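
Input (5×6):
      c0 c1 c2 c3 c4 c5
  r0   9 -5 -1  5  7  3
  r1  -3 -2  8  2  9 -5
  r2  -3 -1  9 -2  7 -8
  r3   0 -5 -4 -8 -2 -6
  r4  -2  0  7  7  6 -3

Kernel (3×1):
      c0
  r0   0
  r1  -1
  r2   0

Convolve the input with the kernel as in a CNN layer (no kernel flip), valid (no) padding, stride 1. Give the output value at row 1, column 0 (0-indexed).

The receptive field on the input at this output position is [-3 / -3 / 0]. Elementwise product with the kernel and sum: -3·-1.

3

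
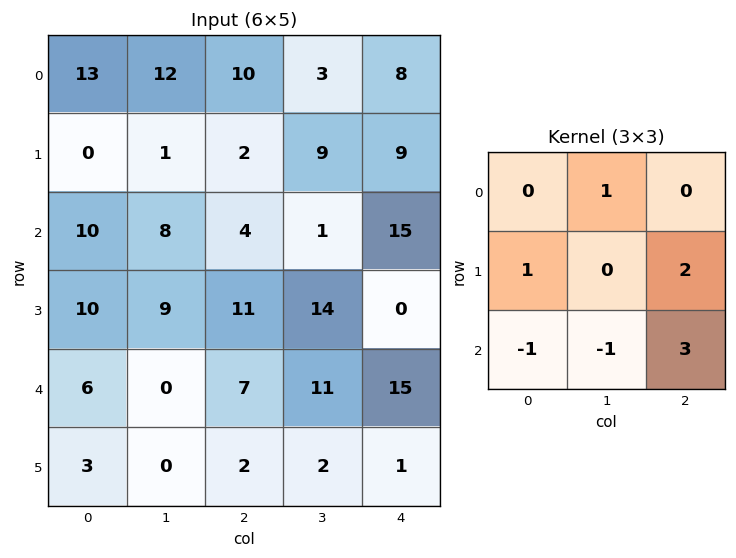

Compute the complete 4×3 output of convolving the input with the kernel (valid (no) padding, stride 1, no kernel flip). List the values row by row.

10 20 63
33 34 18
55 67 39
32 37 50

Output[0,0]: The receptive field on the input at this output position is [13 12 10 / 0 1 2 / 10 8 4]. Elementwise product with the kernel and sum: 12·1 + 0·1 + 2·2 + 10·-1 + 8·-1 + 4·3.
Output[0,1]: The receptive field on the input at this output position is [12 10 3 / 1 2 9 / 8 4 1]. Elementwise product with the kernel and sum: 10·1 + 1·1 + 9·2 + 8·-1 + 4·-1 + 1·3.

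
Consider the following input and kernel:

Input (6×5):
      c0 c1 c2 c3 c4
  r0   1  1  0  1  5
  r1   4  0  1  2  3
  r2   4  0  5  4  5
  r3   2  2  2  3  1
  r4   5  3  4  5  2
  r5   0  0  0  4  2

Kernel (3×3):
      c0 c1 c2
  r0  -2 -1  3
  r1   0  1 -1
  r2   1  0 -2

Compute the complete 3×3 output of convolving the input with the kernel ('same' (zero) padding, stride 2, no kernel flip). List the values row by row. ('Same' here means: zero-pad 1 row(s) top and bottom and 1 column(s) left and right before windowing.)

0 -5 7
-4 2 1
6 -6 -1

Output[0,0]: The receptive field on the zero-padded input at this output position is [0 0 0 / 0 1 1 / 0 4 0]. Elementwise product with the kernel and sum: 0·-2 + 0·-1 + 0·3 + 1·1 + 1·-1 + 0·1 + 0·-2.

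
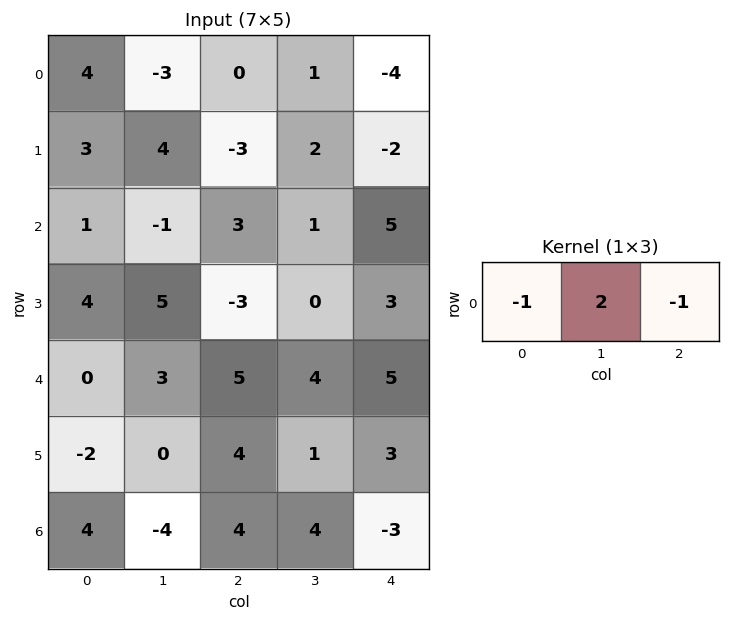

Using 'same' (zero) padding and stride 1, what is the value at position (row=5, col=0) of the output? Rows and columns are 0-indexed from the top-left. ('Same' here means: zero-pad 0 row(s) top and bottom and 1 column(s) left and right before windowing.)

The receptive field on the zero-padded input at this output position is [0 -2 0]. Elementwise product with the kernel and sum: 0·-1 + -2·2 + 0·-1.

-4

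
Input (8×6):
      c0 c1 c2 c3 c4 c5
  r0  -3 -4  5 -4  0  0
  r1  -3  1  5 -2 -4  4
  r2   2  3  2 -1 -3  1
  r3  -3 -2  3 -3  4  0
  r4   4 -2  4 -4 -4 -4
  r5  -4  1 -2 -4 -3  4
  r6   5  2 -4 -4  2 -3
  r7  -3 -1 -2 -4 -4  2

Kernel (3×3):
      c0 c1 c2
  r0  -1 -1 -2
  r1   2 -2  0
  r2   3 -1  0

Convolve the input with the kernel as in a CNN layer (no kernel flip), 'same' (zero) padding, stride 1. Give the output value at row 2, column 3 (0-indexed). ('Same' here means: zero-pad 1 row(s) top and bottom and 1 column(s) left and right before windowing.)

The receptive field on the zero-padded input at this output position is [5 -2 -4 / 2 -1 -3 / 3 -3 4]. Elementwise product with the kernel and sum: 5·-1 + -2·-1 + -4·-2 + 2·2 + -1·-2 + 3·3 + -3·-1.

23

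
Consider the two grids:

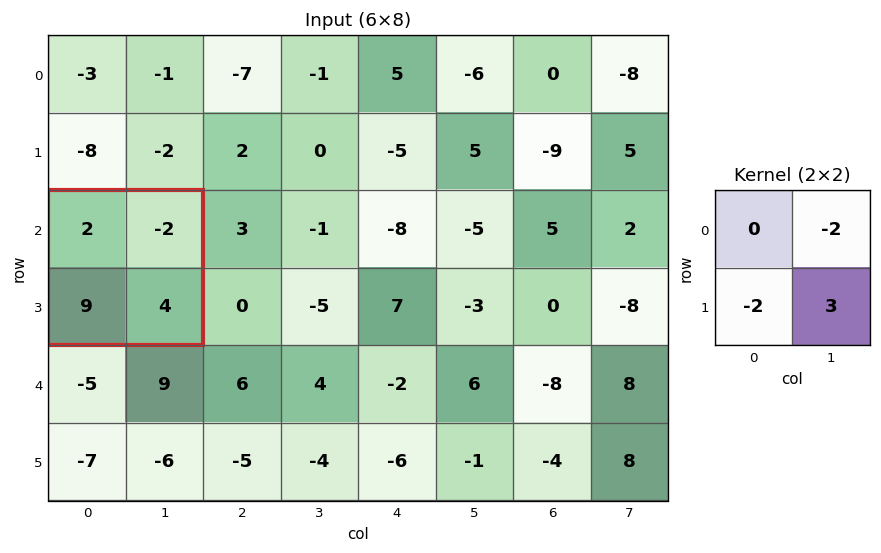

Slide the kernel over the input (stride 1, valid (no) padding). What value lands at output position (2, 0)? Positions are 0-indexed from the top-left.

The receptive field on the input at this output position is [2 -2 / 9 4]. Elementwise product with the kernel and sum: -2·-2 + 9·-2 + 4·3.

-2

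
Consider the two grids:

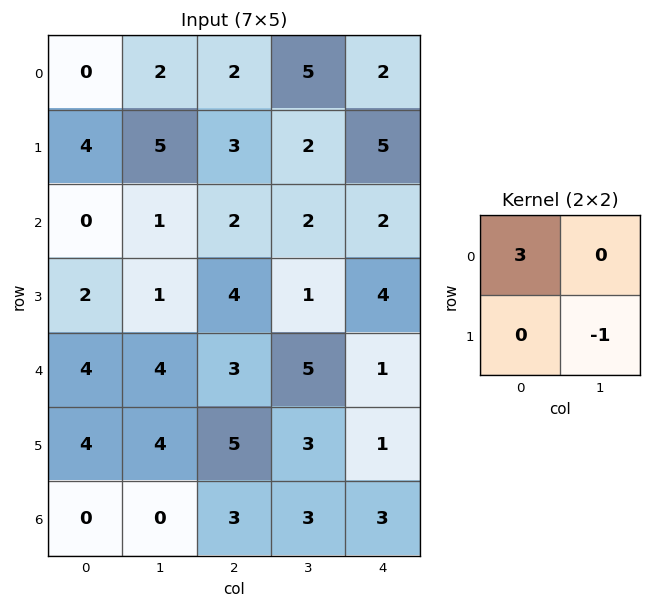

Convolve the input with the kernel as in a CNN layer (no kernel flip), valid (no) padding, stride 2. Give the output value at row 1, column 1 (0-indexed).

The receptive field on the input at this output position is [2 2 / 4 1]. Elementwise product with the kernel and sum: 2·3 + 1·-1.

5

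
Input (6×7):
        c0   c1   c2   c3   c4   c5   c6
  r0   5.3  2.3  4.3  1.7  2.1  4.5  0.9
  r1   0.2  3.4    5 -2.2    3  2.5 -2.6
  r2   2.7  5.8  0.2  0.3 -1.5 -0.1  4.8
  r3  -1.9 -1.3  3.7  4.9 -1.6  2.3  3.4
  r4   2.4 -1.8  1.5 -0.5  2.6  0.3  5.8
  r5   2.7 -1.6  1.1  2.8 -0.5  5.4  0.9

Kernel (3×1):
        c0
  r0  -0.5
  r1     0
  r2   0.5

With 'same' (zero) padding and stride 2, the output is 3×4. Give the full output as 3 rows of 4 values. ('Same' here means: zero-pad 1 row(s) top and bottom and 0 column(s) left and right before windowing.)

0.1 2.5 1.5 -1.3
-1.05 -0.65 -2.3 3
2.3 -1.3 0.55 -1.25

Output[0,0]: The receptive field on the zero-padded input at this output position is [0 / 5.3 / 0.2]. Elementwise product with the kernel and sum: 0·-0.5 + 0.2·0.5.
Output[0,1]: The receptive field on the zero-padded input at this output position is [0 / 4.3 / 5]. Elementwise product with the kernel and sum: 0·-0.5 + 5·0.5.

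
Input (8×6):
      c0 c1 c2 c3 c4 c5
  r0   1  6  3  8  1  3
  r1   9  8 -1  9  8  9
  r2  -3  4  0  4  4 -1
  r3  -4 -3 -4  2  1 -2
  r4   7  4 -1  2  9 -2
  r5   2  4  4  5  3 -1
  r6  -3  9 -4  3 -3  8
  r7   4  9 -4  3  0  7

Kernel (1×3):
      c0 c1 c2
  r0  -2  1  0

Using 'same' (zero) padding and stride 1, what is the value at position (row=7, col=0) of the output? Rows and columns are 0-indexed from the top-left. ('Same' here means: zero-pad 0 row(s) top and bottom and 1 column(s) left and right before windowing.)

The receptive field on the zero-padded input at this output position is [0 4 9]. Elementwise product with the kernel and sum: 0·-2 + 4·1.

4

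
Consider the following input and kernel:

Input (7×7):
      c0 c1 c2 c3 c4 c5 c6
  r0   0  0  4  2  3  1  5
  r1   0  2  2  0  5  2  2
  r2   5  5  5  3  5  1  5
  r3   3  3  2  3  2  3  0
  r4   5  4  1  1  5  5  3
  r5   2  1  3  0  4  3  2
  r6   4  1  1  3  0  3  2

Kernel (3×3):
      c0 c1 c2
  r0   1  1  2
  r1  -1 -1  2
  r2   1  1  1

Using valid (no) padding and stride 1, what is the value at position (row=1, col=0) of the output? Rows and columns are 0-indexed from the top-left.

The receptive field on the input at this output position is [0 2 2 / 5 5 5 / 3 3 2]. Elementwise product with the kernel and sum: 0·1 + 2·1 + 2·2 + 5·-1 + 5·-1 + 5·2 + 3·1 + 3·1 + 2·1.

14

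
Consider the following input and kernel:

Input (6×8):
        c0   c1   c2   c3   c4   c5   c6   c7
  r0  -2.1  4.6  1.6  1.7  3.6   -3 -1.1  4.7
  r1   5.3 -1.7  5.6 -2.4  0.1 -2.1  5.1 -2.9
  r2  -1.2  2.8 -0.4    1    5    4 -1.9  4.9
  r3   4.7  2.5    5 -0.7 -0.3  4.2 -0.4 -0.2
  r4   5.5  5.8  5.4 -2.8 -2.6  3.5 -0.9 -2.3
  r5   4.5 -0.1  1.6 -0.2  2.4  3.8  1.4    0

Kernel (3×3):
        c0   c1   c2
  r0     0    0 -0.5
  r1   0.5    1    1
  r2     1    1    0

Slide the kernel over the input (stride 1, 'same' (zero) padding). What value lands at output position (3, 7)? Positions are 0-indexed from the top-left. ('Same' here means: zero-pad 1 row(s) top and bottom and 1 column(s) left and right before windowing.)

The receptive field on the zero-padded input at this output position is [-1.9 4.9 0 / -0.4 -0.2 0 / -0.9 -2.3 0]. Elementwise product with the kernel and sum: 0·-0.5 + -0.4·0.5 + -0.2·1 + 0·1 + -0.9·1 + -2.3·1.

-3.6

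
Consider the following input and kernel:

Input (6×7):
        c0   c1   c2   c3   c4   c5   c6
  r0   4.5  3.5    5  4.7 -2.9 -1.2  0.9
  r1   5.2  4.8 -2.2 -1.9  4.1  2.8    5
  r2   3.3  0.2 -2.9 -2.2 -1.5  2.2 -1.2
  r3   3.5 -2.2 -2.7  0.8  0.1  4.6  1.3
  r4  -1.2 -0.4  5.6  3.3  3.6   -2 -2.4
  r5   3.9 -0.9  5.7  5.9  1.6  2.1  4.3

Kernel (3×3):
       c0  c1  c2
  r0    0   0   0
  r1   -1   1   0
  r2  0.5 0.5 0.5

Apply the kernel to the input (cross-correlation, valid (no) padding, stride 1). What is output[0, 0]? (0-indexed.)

-0.1

The receptive field on the input at this output position is [4.5 3.5 5 / 5.2 4.8 -2.2 / 3.3 0.2 -2.9]. Elementwise product with the kernel and sum: 5.2·-1 + 4.8·1 + 3.3·0.5 + 0.2·0.5 + -2.9·0.5.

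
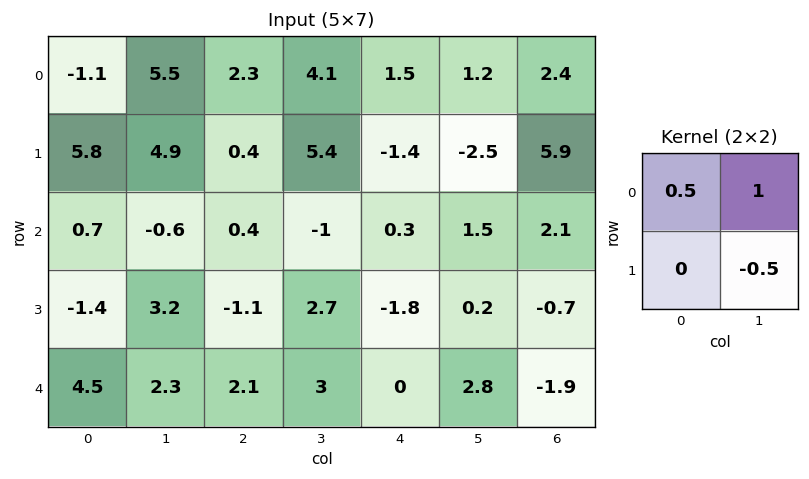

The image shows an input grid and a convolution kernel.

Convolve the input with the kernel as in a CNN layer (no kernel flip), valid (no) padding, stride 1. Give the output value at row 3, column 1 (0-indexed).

The receptive field on the input at this output position is [3.2 -1.1 / 2.3 2.1]. Elementwise product with the kernel and sum: 3.2·0.5 + -1.1·1 + 2.1·-0.5.

-0.55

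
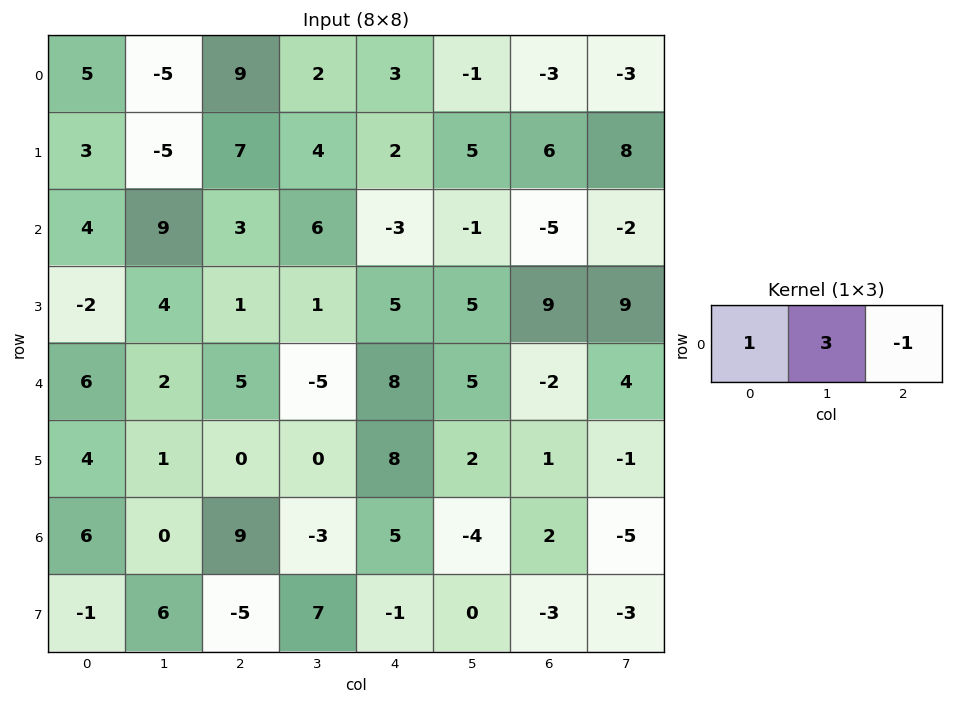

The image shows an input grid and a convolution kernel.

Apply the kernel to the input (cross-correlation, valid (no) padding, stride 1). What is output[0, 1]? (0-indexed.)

20

The receptive field on the input at this output position is [-5 9 2]. Elementwise product with the kernel and sum: -5·1 + 9·3 + 2·-1.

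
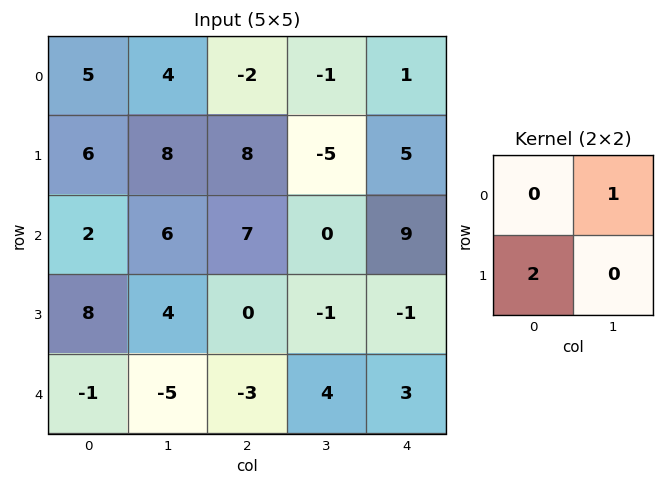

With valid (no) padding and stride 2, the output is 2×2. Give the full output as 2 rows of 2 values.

Output[0,0]: The receptive field on the input at this output position is [5 4 / 6 8]. Elementwise product with the kernel and sum: 4·1 + 6·2.

16 15
22 0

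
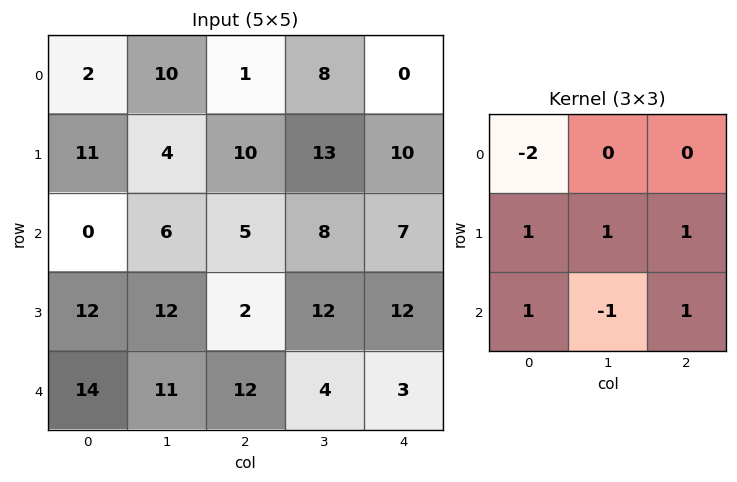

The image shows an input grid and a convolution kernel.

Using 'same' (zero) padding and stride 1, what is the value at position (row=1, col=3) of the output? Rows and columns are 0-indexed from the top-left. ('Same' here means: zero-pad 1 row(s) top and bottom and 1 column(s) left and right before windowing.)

35

The receptive field on the zero-padded input at this output position is [1 8 0 / 10 13 10 / 5 8 7]. Elementwise product with the kernel and sum: 1·-2 + 10·1 + 13·1 + 10·1 + 5·1 + 8·-1 + 7·1.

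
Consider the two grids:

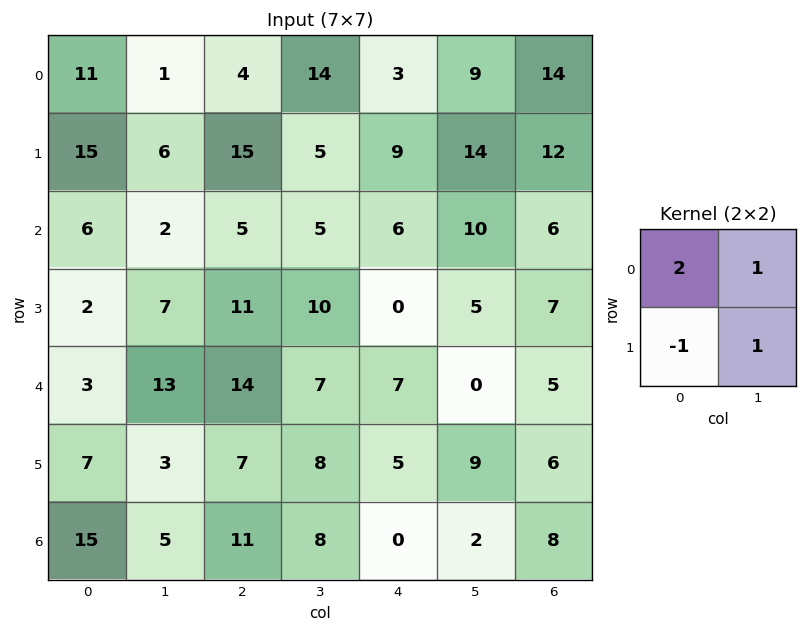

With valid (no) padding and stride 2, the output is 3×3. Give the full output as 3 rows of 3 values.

Output[0,0]: The receptive field on the input at this output position is [11 1 / 15 6]. Elementwise product with the kernel and sum: 11·2 + 1·1 + 15·-1 + 6·1.
Output[0,1]: The receptive field on the input at this output position is [4 14 / 15 5]. Elementwise product with the kernel and sum: 4·2 + 14·1 + 15·-1 + 5·1.

14 12 20
19 14 27
15 36 18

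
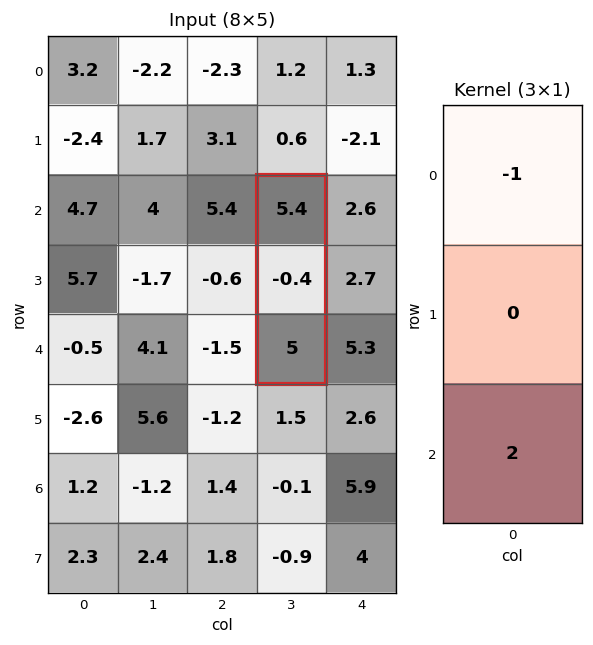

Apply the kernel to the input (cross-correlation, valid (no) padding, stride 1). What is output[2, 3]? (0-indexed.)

4.6

The receptive field on the input at this output position is [5.4 / -0.4 / 5]. Elementwise product with the kernel and sum: 5.4·-1 + 5·2.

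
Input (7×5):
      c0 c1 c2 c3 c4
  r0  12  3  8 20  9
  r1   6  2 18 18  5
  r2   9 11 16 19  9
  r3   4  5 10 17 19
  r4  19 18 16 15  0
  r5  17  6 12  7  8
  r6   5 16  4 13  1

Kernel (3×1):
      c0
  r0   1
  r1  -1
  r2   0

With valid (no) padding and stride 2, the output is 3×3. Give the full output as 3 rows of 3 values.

Output[0,0]: The receptive field on the input at this output position is [12 / 6 / 9]. Elementwise product with the kernel and sum: 12·1 + 6·-1.
Output[0,1]: The receptive field on the input at this output position is [8 / 18 / 16]. Elementwise product with the kernel and sum: 8·1 + 18·-1.

6 -10 4
5 6 -10
2 4 -8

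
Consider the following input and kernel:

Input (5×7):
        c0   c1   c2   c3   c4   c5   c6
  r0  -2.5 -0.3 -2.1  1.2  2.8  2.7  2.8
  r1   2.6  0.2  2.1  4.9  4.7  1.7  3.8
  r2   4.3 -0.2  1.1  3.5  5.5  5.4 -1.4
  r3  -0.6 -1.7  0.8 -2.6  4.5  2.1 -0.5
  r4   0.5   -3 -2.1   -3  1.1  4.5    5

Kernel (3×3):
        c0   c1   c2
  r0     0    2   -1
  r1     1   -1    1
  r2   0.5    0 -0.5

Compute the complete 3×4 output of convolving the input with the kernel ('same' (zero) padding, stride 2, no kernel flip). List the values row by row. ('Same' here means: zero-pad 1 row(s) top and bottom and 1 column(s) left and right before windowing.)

2.1 0.65 2.7 0.75
1.35 1.95 8.75 15.45
-3 0.3 7.3 -1.5

Output[0,0]: The receptive field on the zero-padded input at this output position is [0 0 0 / 0 -2.5 -0.3 / 0 2.6 0.2]. Elementwise product with the kernel and sum: 0·2 + 0·-1 + 0·1 + -2.5·-1 + -0.3·1 + 0·0.5 + 0.2·-0.5.
Output[0,1]: The receptive field on the zero-padded input at this output position is [0 0 0 / -0.3 -2.1 1.2 / 0.2 2.1 4.9]. Elementwise product with the kernel and sum: 0·2 + 0·-1 + -0.3·1 + -2.1·-1 + 1.2·1 + 0.2·0.5 + 4.9·-0.5.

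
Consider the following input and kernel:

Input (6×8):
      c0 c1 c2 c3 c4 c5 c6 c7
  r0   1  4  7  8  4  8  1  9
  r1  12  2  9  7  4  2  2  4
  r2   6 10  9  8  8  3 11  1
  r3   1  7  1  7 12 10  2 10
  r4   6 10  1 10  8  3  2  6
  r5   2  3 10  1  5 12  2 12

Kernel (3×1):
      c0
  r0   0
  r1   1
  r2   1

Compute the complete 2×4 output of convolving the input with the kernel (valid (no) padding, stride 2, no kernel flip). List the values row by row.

18 18 12 13
7 2 20 4

Output[0,0]: The receptive field on the input at this output position is [1 / 12 / 6]. Elementwise product with the kernel and sum: 12·1 + 6·1.
Output[0,1]: The receptive field on the input at this output position is [7 / 9 / 9]. Elementwise product with the kernel and sum: 9·1 + 9·1.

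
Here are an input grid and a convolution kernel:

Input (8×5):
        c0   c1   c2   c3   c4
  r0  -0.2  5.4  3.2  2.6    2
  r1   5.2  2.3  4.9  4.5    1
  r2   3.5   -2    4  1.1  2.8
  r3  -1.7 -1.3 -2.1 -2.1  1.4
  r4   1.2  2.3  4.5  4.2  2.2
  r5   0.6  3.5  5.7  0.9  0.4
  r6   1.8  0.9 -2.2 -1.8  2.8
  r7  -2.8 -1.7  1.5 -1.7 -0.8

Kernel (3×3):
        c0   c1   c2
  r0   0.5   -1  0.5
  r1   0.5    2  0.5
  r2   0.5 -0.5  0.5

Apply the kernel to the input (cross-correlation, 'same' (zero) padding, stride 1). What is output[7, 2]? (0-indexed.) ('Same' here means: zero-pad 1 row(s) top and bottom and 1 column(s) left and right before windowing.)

3.05

The receptive field on the zero-padded input at this output position is [0.9 -2.2 -1.8 / -1.7 1.5 -1.7 / 0 0 0]. Elementwise product with the kernel and sum: 0.9·0.5 + -2.2·-1 + -1.8·0.5 + -1.7·0.5 + 1.5·2 + -1.7·0.5 + 0·0.5 + 0·-0.5 + 0·0.5.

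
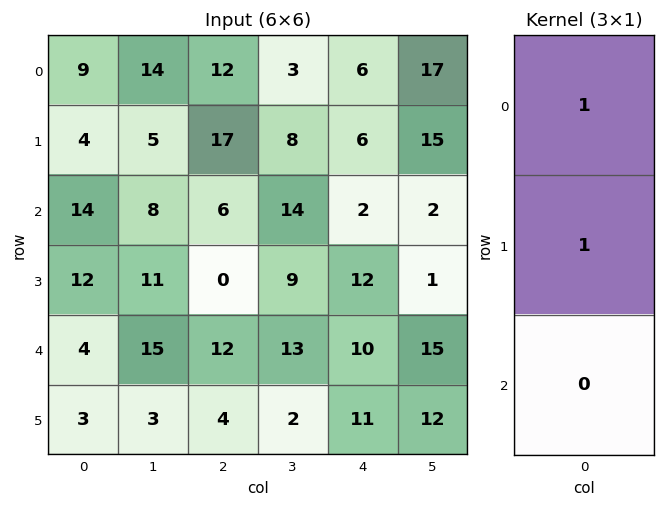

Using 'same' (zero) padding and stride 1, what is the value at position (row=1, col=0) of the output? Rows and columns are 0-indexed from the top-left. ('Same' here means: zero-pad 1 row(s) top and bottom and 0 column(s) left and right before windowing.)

13

The receptive field on the zero-padded input at this output position is [9 / 4 / 14]. Elementwise product with the kernel and sum: 9·1 + 4·1.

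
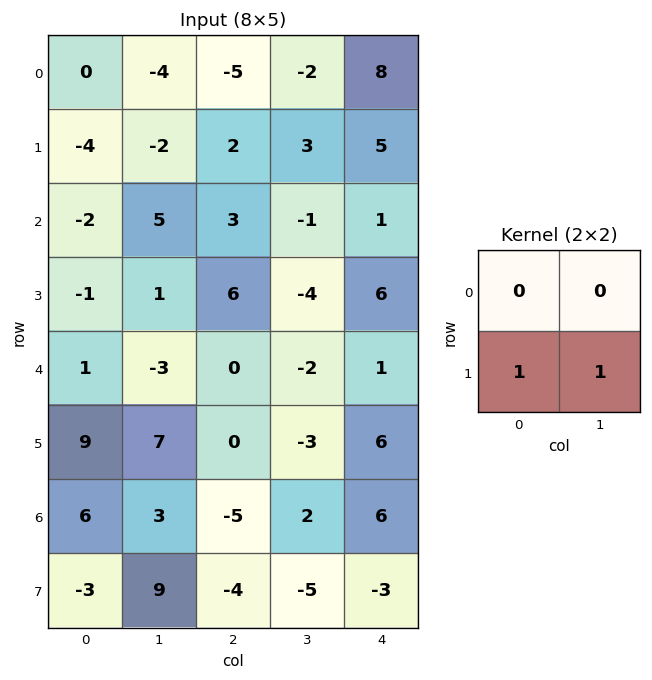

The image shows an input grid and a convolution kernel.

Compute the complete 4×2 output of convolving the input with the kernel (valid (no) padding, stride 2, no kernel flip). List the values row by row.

Output[0,0]: The receptive field on the input at this output position is [0 -4 / -4 -2]. Elementwise product with the kernel and sum: -4·1 + -2·1.
Output[0,1]: The receptive field on the input at this output position is [-5 -2 / 2 3]. Elementwise product with the kernel and sum: 2·1 + 3·1.

-6 5
0 2
16 -3
6 -9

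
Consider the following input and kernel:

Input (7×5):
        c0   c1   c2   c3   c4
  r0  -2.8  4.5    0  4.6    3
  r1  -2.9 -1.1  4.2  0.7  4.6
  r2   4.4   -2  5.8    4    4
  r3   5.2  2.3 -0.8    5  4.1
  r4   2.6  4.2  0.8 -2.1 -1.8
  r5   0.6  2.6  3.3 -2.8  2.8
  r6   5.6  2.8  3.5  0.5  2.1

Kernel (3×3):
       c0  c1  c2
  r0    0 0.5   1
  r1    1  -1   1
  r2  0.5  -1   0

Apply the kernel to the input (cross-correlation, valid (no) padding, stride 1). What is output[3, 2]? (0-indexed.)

12.15

The receptive field on the input at this output position is [-0.8 5 4.1 / 0.8 -2.1 -1.8 / 3.3 -2.8 2.8]. Elementwise product with the kernel and sum: 5·0.5 + 4.1·1 + 0.8·1 + -2.1·-1 + -1.8·1 + 3.3·0.5 + -2.8·-1.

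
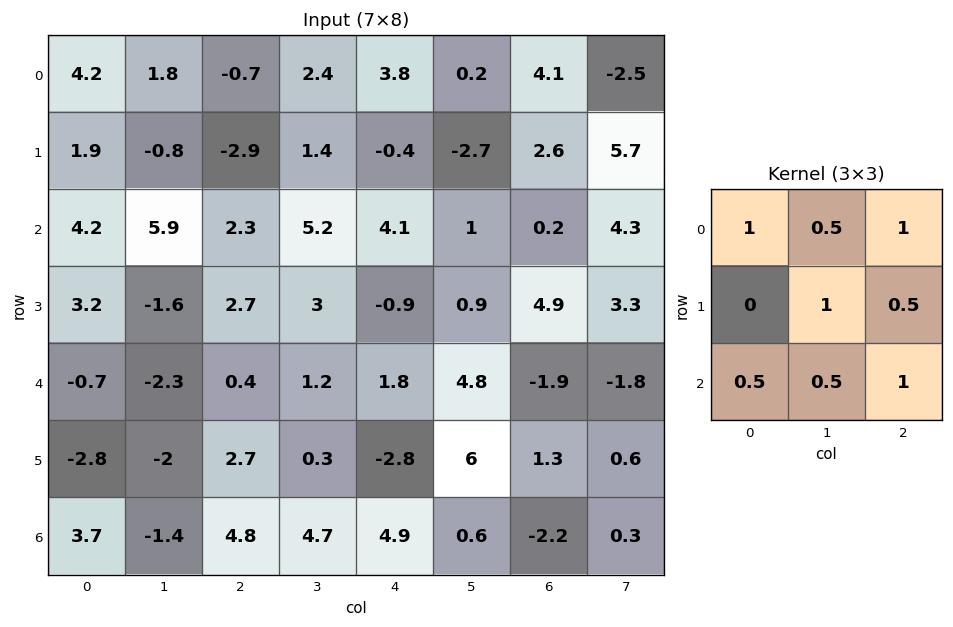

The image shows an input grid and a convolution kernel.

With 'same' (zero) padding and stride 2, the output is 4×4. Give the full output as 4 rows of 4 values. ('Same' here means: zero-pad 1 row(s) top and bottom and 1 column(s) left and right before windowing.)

5.25 0.05 1.7 8.5
7.3 7.6 5.05 12.85
-5.25 4.4 12.4 8.1
-0.4 6.8 10.1 5.2

Output[0,0]: The receptive field on the zero-padded input at this output position is [0 0 0 / 0 4.2 1.8 / 0 1.9 -0.8]. Elementwise product with the kernel and sum: 0·1 + 0·0.5 + 0·1 + 4.2·1 + 1.8·0.5 + 0·0.5 + 1.9·0.5 + -0.8·1.
Output[0,1]: The receptive field on the zero-padded input at this output position is [0 0 0 / 1.8 -0.7 2.4 / -0.8 -2.9 1.4]. Elementwise product with the kernel and sum: 0·1 + 0·0.5 + 0·1 + -0.7·1 + 2.4·0.5 + -0.8·0.5 + -2.9·0.5 + 1.4·1.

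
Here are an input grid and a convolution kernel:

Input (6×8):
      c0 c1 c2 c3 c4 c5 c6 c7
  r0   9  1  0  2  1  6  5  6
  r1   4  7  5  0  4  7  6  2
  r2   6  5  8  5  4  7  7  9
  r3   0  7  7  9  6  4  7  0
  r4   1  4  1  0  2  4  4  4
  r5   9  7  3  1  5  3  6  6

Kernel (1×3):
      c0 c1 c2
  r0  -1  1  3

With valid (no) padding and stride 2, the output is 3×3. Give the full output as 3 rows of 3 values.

Output[0,0]: The receptive field on the input at this output position is [9 1 0]. Elementwise product with the kernel and sum: 9·-1 + 1·1 + 0·3.
Output[0,1]: The receptive field on the input at this output position is [0 2 1]. Elementwise product with the kernel and sum: 0·-1 + 2·1 + 1·3.

-8 5 20
23 9 24
6 5 14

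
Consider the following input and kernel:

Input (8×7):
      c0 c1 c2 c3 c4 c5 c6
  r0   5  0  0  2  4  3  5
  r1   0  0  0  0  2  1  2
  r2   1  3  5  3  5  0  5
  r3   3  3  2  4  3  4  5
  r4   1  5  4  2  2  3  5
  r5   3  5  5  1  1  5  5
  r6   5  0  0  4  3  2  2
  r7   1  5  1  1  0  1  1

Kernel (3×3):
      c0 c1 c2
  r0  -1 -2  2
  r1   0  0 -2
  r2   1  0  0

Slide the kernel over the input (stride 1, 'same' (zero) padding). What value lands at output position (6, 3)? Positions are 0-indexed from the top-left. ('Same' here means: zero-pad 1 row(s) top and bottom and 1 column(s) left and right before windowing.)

The receptive field on the zero-padded input at this output position is [5 1 1 / 0 4 3 / 1 1 0]. Elementwise product with the kernel and sum: 5·-1 + 1·-2 + 1·2 + 3·-2 + 1·1.

-10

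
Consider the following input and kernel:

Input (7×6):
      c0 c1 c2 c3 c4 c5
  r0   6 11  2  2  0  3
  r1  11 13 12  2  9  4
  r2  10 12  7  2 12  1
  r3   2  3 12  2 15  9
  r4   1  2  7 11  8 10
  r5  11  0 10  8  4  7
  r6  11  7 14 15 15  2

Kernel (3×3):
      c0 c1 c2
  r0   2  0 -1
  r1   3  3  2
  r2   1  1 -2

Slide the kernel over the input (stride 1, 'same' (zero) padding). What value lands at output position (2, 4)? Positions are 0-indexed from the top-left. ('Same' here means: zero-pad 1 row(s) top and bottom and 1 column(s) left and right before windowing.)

The receptive field on the zero-padded input at this output position is [2 9 4 / 2 12 1 / 2 15 9]. Elementwise product with the kernel and sum: 2·2 + 4·-1 + 2·3 + 12·3 + 1·2 + 2·1 + 15·1 + 9·-2.

43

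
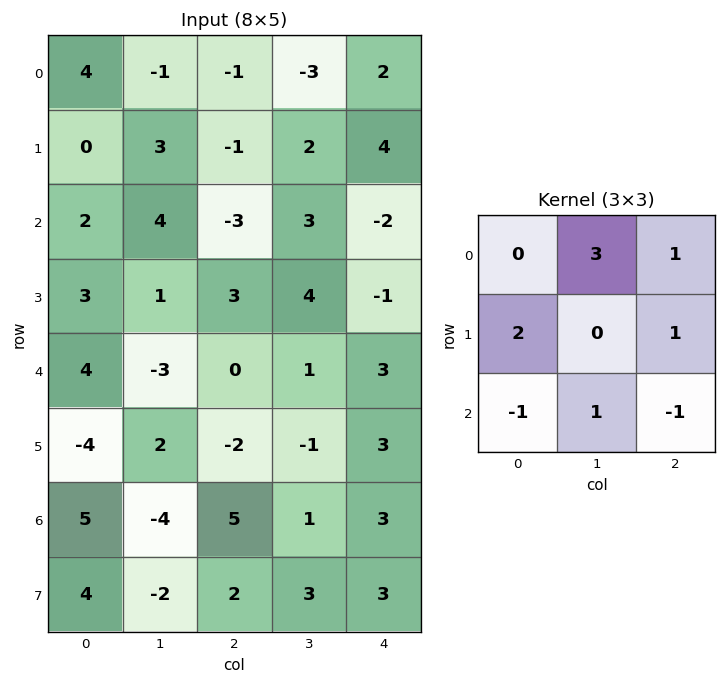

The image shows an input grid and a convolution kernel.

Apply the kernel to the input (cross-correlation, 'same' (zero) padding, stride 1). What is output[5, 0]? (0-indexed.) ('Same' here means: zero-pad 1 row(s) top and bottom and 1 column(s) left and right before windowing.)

20

The receptive field on the zero-padded input at this output position is [0 4 -3 / 0 -4 2 / 0 5 -4]. Elementwise product with the kernel and sum: 4·3 + -3·1 + 0·2 + 2·1 + 0·-1 + 5·1 + -4·-1.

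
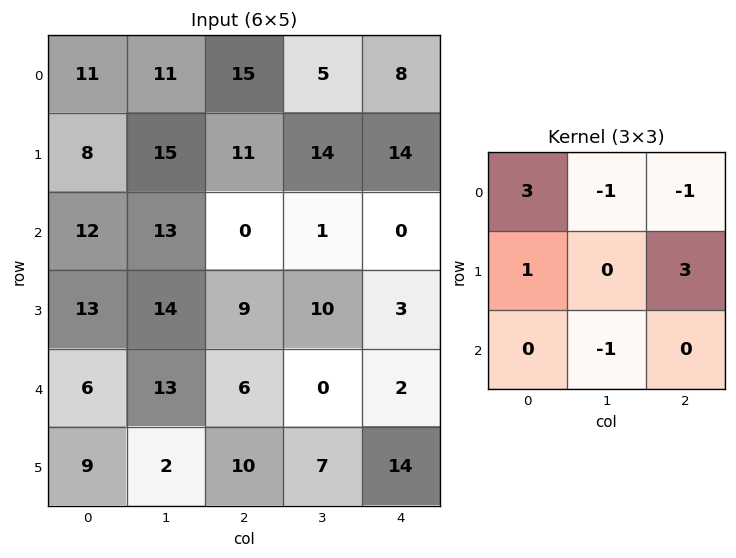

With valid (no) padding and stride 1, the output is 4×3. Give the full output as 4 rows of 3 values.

35 70 84
-4 27 -5
50 76 17
38 26 19

Output[0,0]: The receptive field on the input at this output position is [11 11 15 / 8 15 11 / 12 13 0]. Elementwise product with the kernel and sum: 11·3 + 11·-1 + 15·-1 + 8·1 + 11·3 + 13·-1.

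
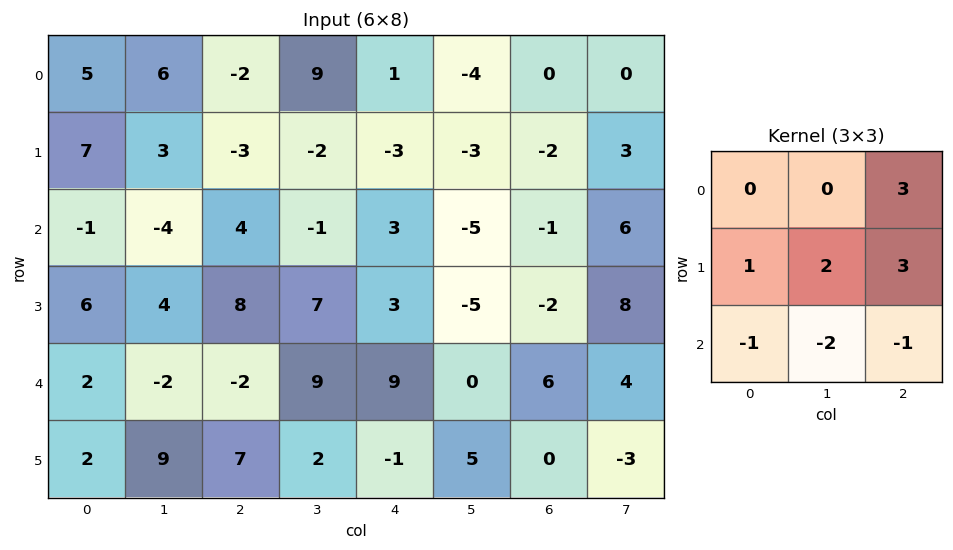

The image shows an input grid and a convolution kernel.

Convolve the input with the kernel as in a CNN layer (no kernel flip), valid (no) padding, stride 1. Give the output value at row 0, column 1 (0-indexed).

The receptive field on the input at this output position is [6 -2 9 / 3 -3 -2 / -4 4 -1]. Elementwise product with the kernel and sum: 9·3 + 3·1 + -3·2 + -2·3 + -4·-1 + 4·-2 + -1·-1.

15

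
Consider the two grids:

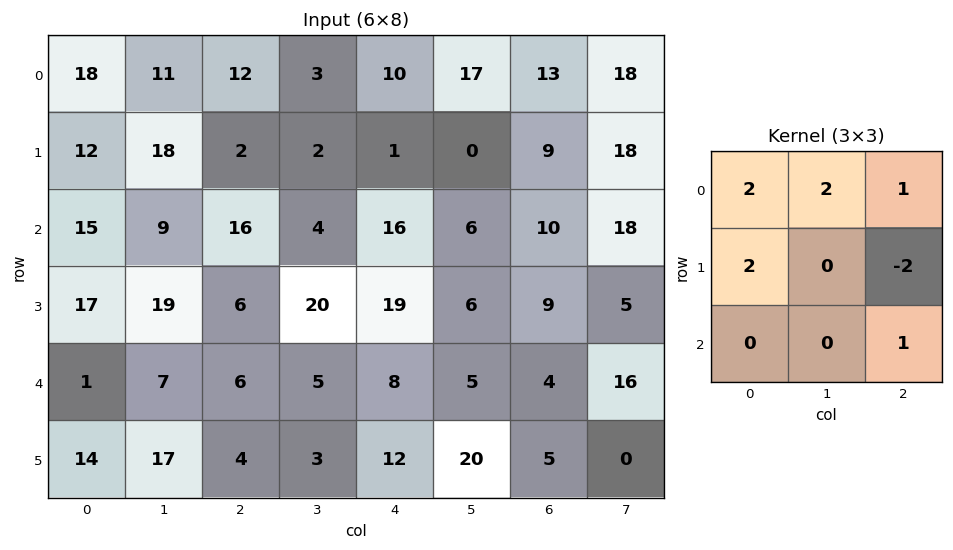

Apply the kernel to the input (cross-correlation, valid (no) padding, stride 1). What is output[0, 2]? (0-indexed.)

The receptive field on the input at this output position is [12 3 10 / 2 2 1 / 16 4 16]. Elementwise product with the kernel and sum: 12·2 + 3·2 + 10·1 + 2·2 + 1·-2 + 16·1.

58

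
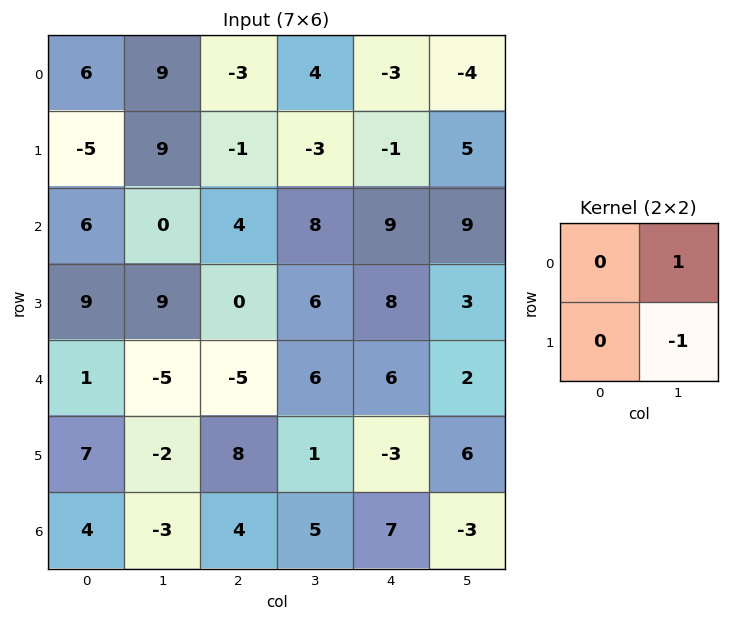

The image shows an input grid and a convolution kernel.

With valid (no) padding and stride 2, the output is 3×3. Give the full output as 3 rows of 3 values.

Output[0,0]: The receptive field on the input at this output position is [6 9 / -5 9]. Elementwise product with the kernel and sum: 9·1 + 9·-1.

0 7 -9
-9 2 6
-3 5 -4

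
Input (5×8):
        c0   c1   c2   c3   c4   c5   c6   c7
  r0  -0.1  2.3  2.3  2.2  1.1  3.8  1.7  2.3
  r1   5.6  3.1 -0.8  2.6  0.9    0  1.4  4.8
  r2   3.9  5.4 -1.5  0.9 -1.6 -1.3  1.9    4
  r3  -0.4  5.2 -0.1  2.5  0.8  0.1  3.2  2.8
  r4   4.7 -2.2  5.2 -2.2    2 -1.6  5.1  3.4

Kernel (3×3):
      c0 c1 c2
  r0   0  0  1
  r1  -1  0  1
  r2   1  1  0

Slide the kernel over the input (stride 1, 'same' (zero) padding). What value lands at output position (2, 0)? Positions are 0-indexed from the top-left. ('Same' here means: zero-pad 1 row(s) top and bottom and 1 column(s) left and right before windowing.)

The receptive field on the zero-padded input at this output position is [0 5.6 3.1 / 0 3.9 5.4 / 0 -0.4 5.2]. Elementwise product with the kernel and sum: 3.1·1 + 0·-1 + 5.4·1 + 0·1 + -0.4·1.

8.1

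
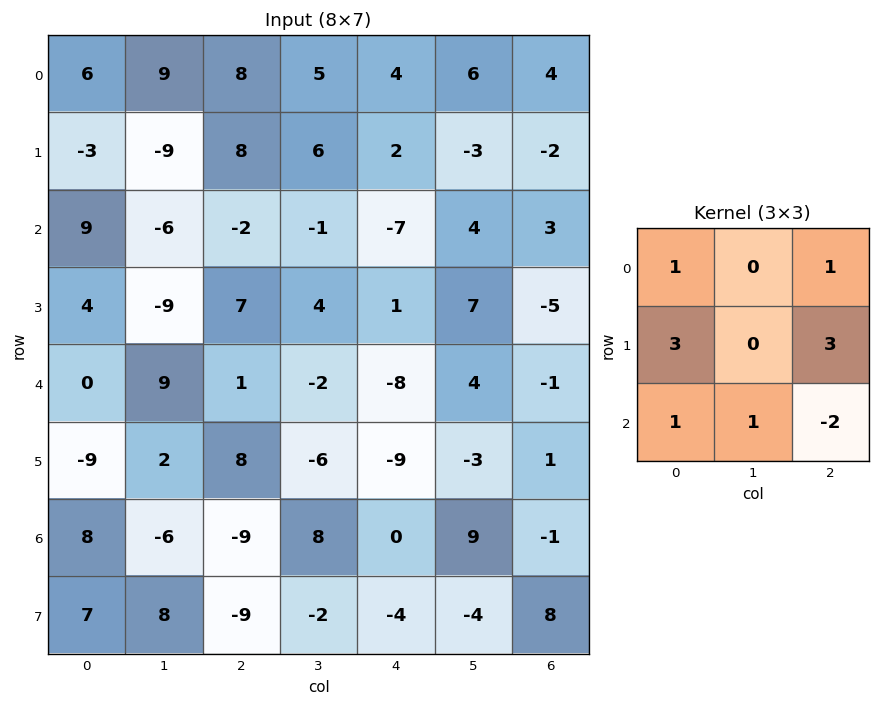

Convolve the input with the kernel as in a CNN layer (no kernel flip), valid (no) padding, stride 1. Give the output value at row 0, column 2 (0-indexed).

53

The receptive field on the input at this output position is [8 5 4 / 8 6 2 / -2 -1 -7]. Elementwise product with the kernel and sum: 8·1 + 4·1 + 8·3 + 2·3 + -2·1 + -1·1 + -7·-2.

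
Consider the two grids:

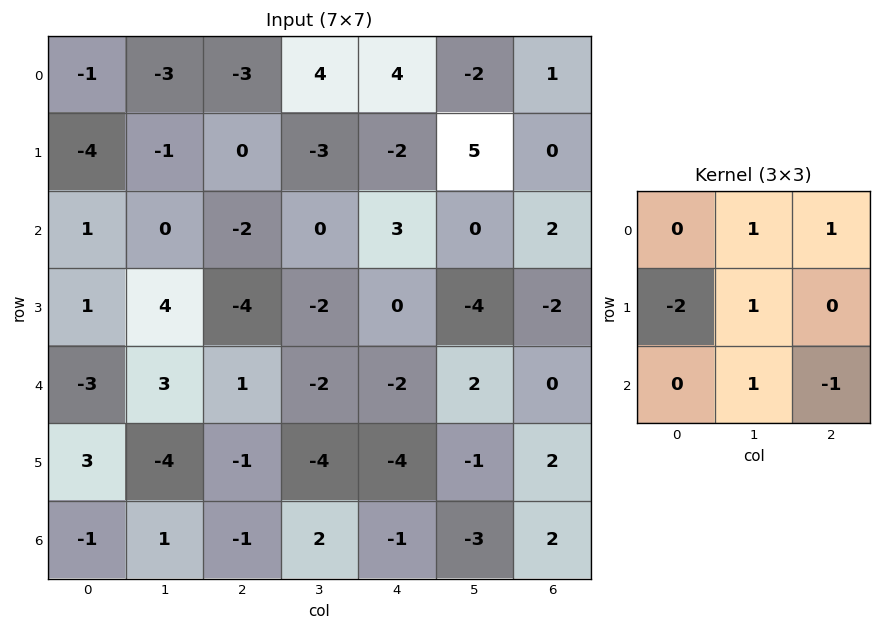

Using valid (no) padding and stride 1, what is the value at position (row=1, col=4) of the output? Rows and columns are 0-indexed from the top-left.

The receptive field on the input at this output position is [-2 5 0 / 3 0 2 / 0 -4 -2]. Elementwise product with the kernel and sum: 5·1 + 0·1 + 3·-2 + 0·1 + -4·1 + -2·-1.

-3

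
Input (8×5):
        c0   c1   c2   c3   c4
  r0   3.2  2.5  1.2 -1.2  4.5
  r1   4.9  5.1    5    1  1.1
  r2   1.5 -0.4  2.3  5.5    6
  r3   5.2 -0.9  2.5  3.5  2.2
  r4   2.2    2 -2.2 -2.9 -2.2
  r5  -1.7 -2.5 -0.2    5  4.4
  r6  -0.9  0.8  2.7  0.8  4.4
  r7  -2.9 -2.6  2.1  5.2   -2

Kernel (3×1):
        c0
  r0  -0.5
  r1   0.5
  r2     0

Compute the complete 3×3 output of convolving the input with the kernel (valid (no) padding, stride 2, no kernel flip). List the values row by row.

Output[0,0]: The receptive field on the input at this output position is [3.2 / 4.9 / 1.5]. Elementwise product with the kernel and sum: 3.2·-0.5 + 4.9·0.5.
Output[0,1]: The receptive field on the input at this output position is [1.2 / 5 / 2.3]. Elementwise product with the kernel and sum: 1.2·-0.5 + 5·0.5.

0.85 1.9 -1.7
1.85 0.1 -1.9
-1.95 1 3.3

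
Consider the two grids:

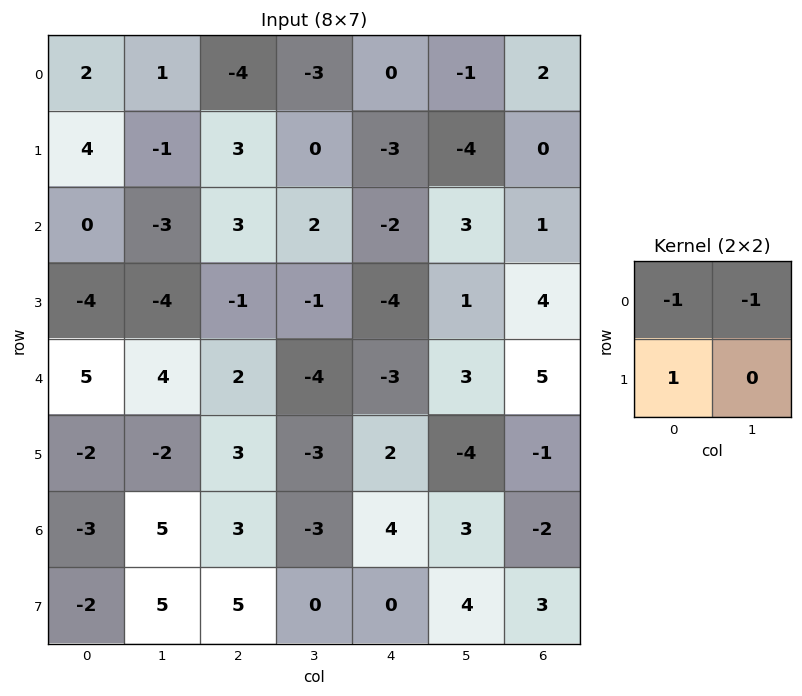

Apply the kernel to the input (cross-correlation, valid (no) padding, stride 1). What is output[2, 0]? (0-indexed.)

-1

The receptive field on the input at this output position is [0 -3 / -4 -4]. Elementwise product with the kernel and sum: 0·-1 + -3·-1 + -4·1.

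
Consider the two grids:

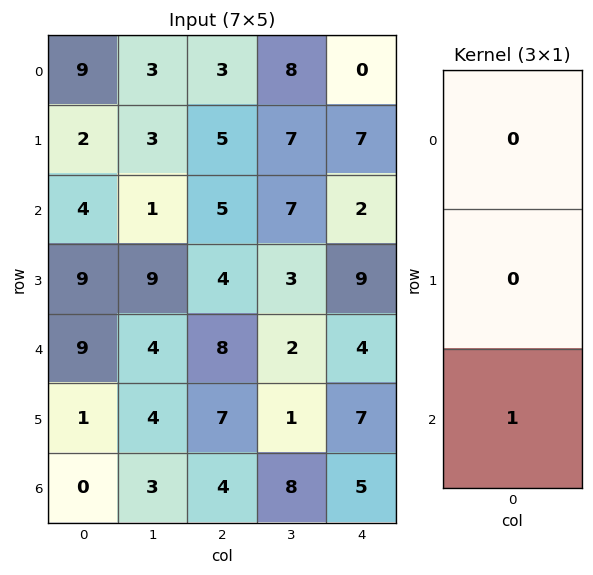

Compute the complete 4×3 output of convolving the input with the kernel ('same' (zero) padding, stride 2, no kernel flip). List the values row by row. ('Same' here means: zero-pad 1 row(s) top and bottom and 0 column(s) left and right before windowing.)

2 5 7
9 4 9
1 7 7
0 0 0

Output[0,0]: The receptive field on the zero-padded input at this output position is [0 / 9 / 2]. Elementwise product with the kernel and sum: 2·1.
Output[0,1]: The receptive field on the zero-padded input at this output position is [0 / 3 / 5]. Elementwise product with the kernel and sum: 5·1.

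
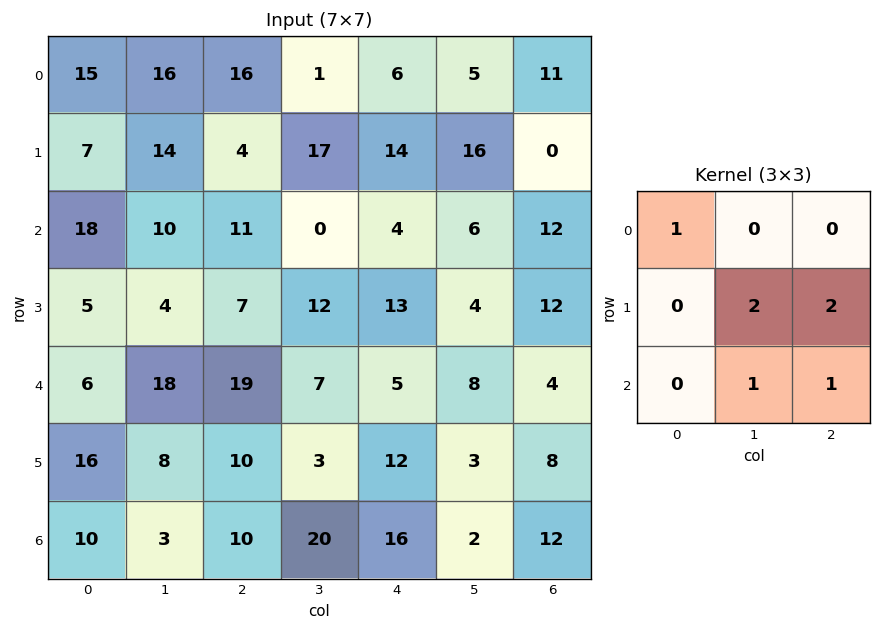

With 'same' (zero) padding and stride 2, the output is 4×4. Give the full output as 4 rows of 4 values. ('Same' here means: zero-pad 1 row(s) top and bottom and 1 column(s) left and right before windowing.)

83 55 52 22
65 55 54 52
72 69 53 20
26 68 39 27

Output[0,0]: The receptive field on the zero-padded input at this output position is [0 0 0 / 0 15 16 / 0 7 14]. Elementwise product with the kernel and sum: 0·1 + 15·2 + 16·2 + 7·1 + 14·1.
Output[0,1]: The receptive field on the zero-padded input at this output position is [0 0 0 / 16 16 1 / 14 4 17]. Elementwise product with the kernel and sum: 0·1 + 16·2 + 1·2 + 4·1 + 17·1.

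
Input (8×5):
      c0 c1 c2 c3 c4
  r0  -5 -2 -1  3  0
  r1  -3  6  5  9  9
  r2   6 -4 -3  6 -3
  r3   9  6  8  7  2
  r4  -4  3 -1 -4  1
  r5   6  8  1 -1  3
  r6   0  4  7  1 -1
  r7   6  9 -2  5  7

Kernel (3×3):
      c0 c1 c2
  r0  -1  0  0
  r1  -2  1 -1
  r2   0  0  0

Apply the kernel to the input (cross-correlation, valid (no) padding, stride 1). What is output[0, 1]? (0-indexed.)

-14

The receptive field on the input at this output position is [-2 -1 3 / 6 5 9 / -4 -3 6]. Elementwise product with the kernel and sum: -2·-1 + 6·-2 + 5·1 + 9·-1.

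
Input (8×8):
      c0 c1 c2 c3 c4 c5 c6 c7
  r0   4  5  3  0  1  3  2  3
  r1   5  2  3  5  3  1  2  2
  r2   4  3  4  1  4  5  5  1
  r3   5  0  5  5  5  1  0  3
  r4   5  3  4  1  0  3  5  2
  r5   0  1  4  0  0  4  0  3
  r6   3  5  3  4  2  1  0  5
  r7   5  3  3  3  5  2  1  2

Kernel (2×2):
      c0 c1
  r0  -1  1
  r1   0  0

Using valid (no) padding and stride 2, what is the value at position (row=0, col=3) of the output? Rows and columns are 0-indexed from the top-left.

1

The receptive field on the input at this output position is [2 3 / 2 2]. Elementwise product with the kernel and sum: 2·-1 + 3·1.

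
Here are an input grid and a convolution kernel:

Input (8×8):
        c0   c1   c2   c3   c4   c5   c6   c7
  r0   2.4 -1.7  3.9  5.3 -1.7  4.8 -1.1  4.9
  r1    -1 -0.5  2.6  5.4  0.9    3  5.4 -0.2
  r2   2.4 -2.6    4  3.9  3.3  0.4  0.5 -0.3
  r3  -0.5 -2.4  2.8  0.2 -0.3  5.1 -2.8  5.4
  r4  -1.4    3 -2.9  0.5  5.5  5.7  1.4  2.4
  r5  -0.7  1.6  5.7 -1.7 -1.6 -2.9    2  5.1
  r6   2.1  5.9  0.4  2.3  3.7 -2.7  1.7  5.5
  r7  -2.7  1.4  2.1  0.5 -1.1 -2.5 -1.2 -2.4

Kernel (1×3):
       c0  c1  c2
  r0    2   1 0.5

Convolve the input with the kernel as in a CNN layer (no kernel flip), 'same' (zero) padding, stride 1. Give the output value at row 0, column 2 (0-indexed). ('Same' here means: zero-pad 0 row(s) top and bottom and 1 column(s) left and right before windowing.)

3.15

The receptive field on the zero-padded input at this output position is [-1.7 3.9 5.3]. Elementwise product with the kernel and sum: -1.7·2 + 3.9·1 + 5.3·0.5.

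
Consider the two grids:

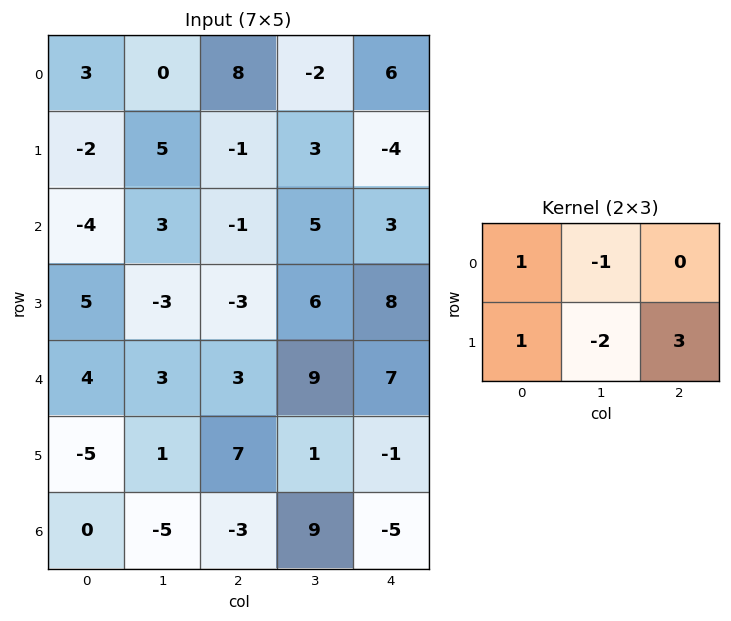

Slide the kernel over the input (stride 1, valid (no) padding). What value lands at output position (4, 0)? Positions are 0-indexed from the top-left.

The receptive field on the input at this output position is [4 3 3 / -5 1 7]. Elementwise product with the kernel and sum: 4·1 + 3·-1 + -5·1 + 1·-2 + 7·3.

15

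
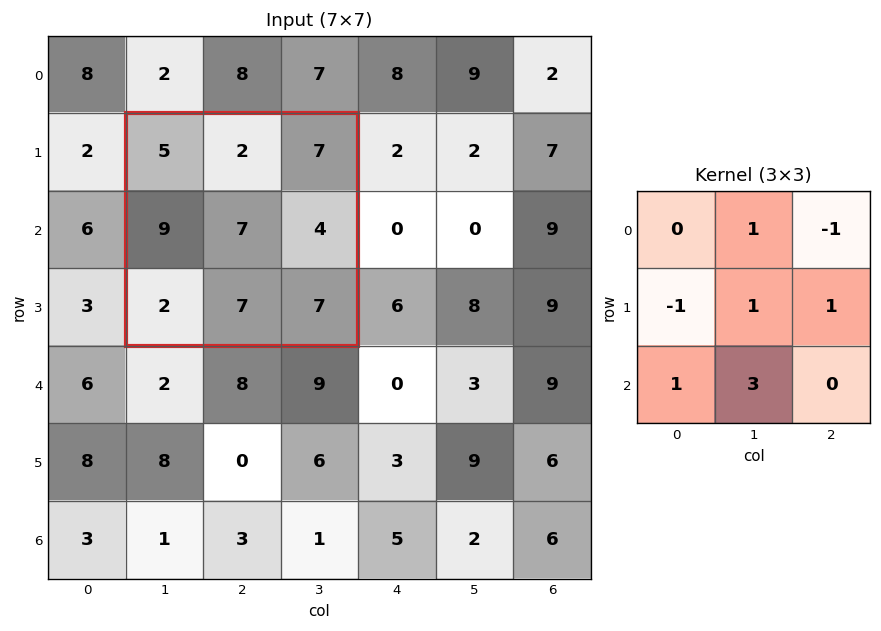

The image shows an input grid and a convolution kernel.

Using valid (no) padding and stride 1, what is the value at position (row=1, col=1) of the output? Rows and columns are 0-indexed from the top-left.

20

The receptive field on the input at this output position is [5 2 7 / 9 7 4 / 2 7 7]. Elementwise product with the kernel and sum: 2·1 + 7·-1 + 9·-1 + 7·1 + 4·1 + 2·1 + 7·3.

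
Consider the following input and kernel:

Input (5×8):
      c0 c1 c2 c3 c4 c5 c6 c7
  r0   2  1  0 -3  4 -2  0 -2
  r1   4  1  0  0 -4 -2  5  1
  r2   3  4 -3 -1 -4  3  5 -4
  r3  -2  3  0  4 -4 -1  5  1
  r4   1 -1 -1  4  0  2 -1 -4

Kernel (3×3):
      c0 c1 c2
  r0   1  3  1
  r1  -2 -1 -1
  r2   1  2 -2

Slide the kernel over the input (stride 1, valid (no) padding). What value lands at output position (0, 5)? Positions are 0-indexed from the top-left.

The receptive field on the input at this output position is [-2 0 -2 / -2 5 1 / 3 5 -4]. Elementwise product with the kernel and sum: -2·1 + 0·3 + -2·1 + -2·-2 + 5·-1 + 1·-1 + 3·1 + 5·2 + -4·-2.

15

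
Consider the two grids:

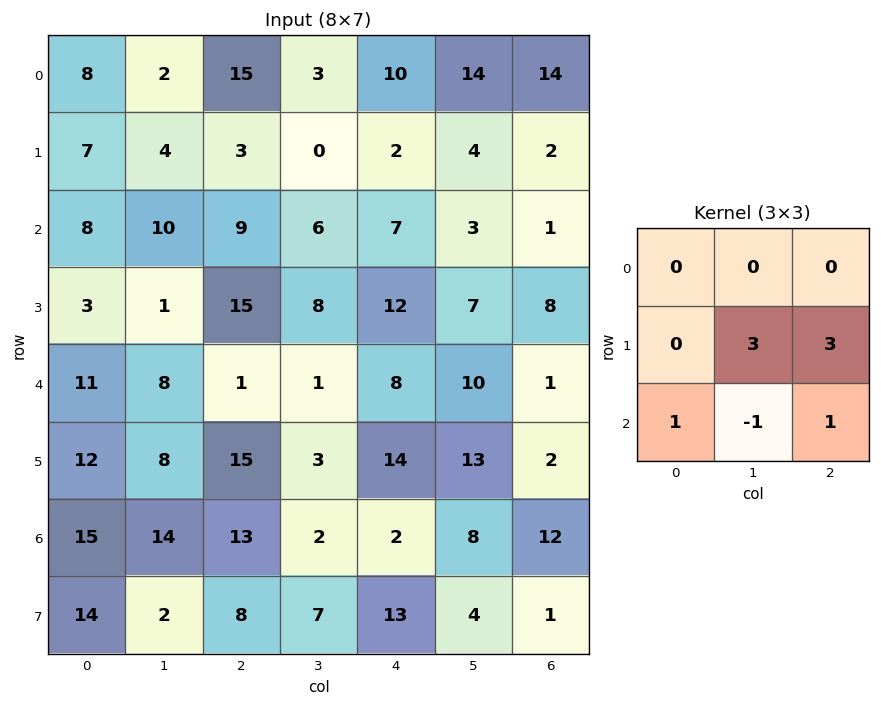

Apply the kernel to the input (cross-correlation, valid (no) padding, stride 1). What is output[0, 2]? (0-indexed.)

The receptive field on the input at this output position is [15 3 10 / 3 0 2 / 9 6 7]. Elementwise product with the kernel and sum: 0·3 + 2·3 + 9·1 + 6·-1 + 7·1.

16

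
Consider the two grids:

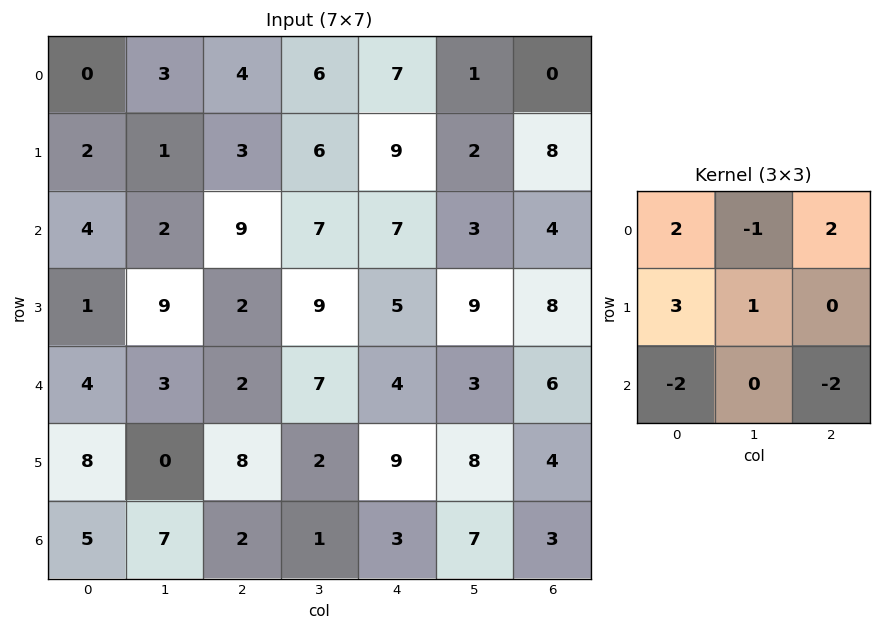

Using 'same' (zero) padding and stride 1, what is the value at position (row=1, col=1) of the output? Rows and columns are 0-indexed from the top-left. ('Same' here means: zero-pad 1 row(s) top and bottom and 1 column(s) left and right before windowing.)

The receptive field on the zero-padded input at this output position is [0 3 4 / 2 1 3 / 4 2 9]. Elementwise product with the kernel and sum: 0·2 + 3·-1 + 4·2 + 2·3 + 1·1 + 4·-2 + 9·-2.

-14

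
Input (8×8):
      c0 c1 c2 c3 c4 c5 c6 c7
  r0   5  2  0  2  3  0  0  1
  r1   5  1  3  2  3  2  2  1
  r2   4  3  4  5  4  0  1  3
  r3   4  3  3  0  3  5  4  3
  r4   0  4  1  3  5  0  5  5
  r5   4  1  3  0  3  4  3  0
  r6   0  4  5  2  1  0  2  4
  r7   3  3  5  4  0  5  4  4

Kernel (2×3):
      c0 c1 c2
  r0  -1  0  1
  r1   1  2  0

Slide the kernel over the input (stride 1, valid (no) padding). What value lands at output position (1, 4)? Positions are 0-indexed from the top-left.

The receptive field on the input at this output position is [3 2 2 / 4 0 1]. Elementwise product with the kernel and sum: 3·-1 + 2·1 + 4·1 + 0·2.

3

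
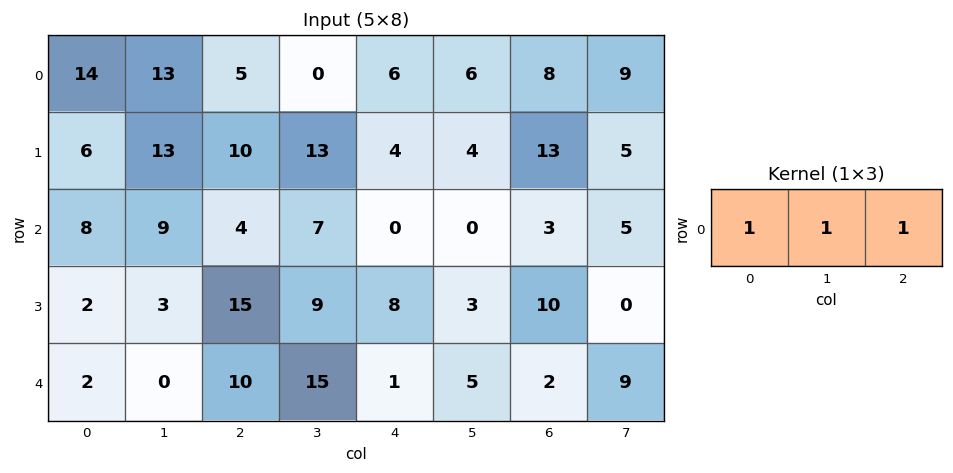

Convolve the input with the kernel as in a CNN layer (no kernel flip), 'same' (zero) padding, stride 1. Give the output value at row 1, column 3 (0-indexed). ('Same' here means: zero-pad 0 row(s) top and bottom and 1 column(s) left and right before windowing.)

The receptive field on the zero-padded input at this output position is [10 13 4]. Elementwise product with the kernel and sum: 10·1 + 13·1 + 4·1.

27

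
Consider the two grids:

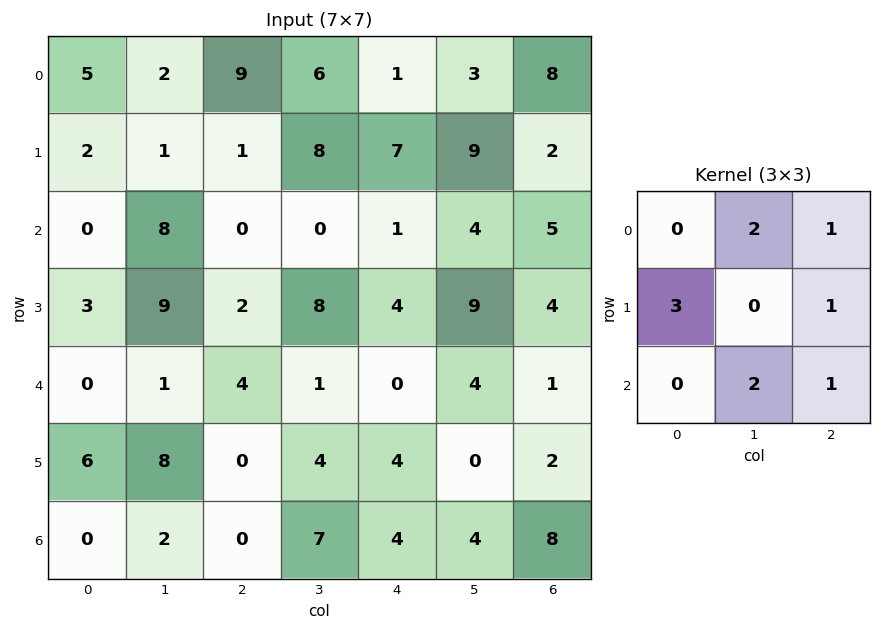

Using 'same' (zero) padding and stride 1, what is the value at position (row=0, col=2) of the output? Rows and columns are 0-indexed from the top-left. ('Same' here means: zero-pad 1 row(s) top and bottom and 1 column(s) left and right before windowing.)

22

The receptive field on the zero-padded input at this output position is [0 0 0 / 2 9 6 / 1 1 8]. Elementwise product with the kernel and sum: 0·2 + 0·1 + 2·3 + 6·1 + 1·2 + 8·1.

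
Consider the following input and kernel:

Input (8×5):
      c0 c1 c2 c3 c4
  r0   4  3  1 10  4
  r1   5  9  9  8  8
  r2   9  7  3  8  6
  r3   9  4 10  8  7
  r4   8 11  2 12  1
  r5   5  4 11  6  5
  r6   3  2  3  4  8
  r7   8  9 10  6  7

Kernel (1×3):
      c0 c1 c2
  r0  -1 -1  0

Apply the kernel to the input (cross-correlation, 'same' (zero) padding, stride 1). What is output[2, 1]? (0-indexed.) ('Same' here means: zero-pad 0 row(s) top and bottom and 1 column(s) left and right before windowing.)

The receptive field on the zero-padded input at this output position is [9 7 3]. Elementwise product with the kernel and sum: 9·-1 + 7·-1.

-16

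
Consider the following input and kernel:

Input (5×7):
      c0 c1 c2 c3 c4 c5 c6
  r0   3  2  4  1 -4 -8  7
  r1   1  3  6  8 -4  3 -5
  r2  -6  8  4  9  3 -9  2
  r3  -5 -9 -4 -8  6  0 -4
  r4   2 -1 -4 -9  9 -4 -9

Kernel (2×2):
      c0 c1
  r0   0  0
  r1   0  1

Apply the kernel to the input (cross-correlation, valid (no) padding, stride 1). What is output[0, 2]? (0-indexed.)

The receptive field on the input at this output position is [4 1 / 6 8]. Elementwise product with the kernel and sum: 8·1.

8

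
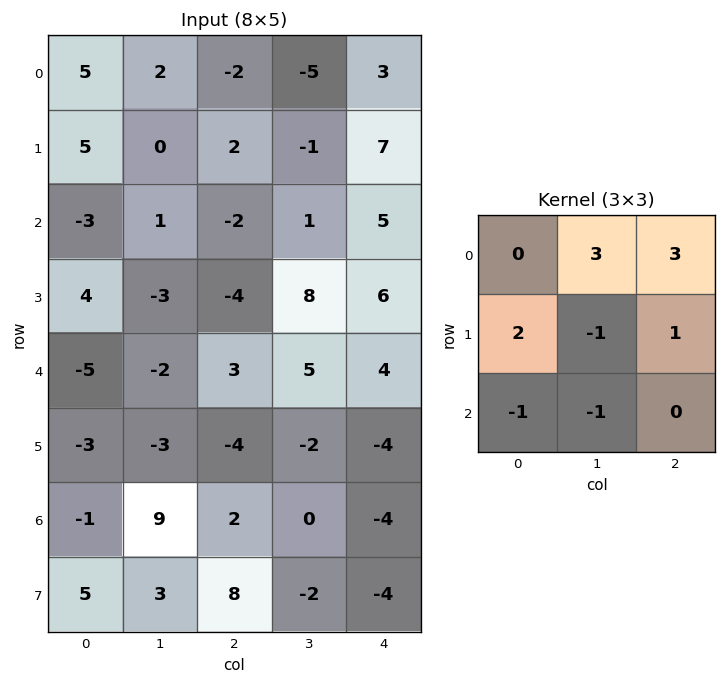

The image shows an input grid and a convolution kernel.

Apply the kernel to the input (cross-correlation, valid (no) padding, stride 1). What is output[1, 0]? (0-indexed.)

The receptive field on the input at this output position is [5 0 2 / -3 1 -2 / 4 -3 -4]. Elementwise product with the kernel and sum: 0·3 + 2·3 + -3·2 + 1·-1 + -2·1 + 4·-1 + -3·-1.

-4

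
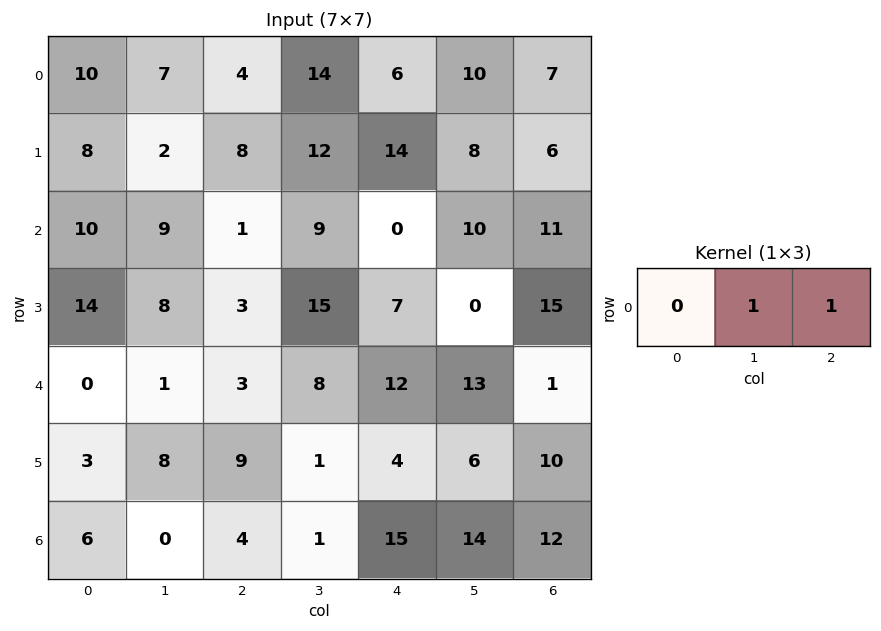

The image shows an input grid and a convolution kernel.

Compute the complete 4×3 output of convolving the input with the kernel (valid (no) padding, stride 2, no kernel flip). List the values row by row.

11 20 17
10 9 21
4 20 14
4 16 26

Output[0,0]: The receptive field on the input at this output position is [10 7 4]. Elementwise product with the kernel and sum: 7·1 + 4·1.
Output[0,1]: The receptive field on the input at this output position is [4 14 6]. Elementwise product with the kernel and sum: 14·1 + 6·1.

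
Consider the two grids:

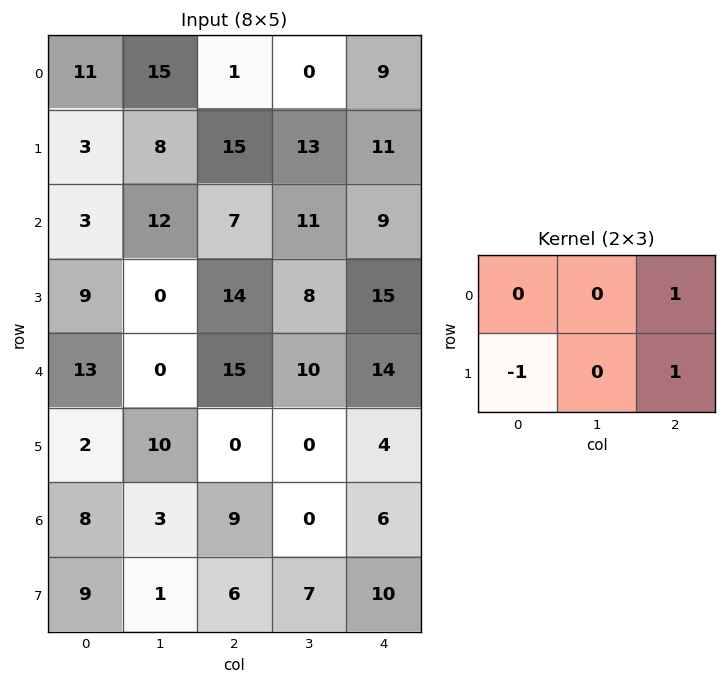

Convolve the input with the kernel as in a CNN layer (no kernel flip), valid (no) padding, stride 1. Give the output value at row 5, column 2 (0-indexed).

The receptive field on the input at this output position is [0 0 4 / 9 0 6]. Elementwise product with the kernel and sum: 4·1 + 9·-1 + 6·1.

1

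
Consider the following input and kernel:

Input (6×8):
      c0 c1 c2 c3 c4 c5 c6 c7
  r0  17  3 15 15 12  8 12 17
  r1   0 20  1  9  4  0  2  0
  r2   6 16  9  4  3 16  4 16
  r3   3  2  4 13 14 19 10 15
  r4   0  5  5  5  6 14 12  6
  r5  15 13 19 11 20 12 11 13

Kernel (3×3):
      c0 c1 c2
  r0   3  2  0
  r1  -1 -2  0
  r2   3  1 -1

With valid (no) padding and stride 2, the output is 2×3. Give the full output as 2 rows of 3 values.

Output[0,0]: The receptive field on the input at this output position is [17 3 15 / 0 20 1 / 6 16 9]. Elementwise product with the kernel and sum: 17·3 + 3·2 + 0·-1 + 20·-2 + 6·3 + 16·1 + 9·-1.
Output[0,1]: The receptive field on the input at this output position is [15 15 12 / 1 9 4 / 9 4 3]. Elementwise product with the kernel and sum: 15·3 + 15·2 + 1·-1 + 9·-2 + 9·3 + 4·1 + 3·-1.

42 84 69
43 19 9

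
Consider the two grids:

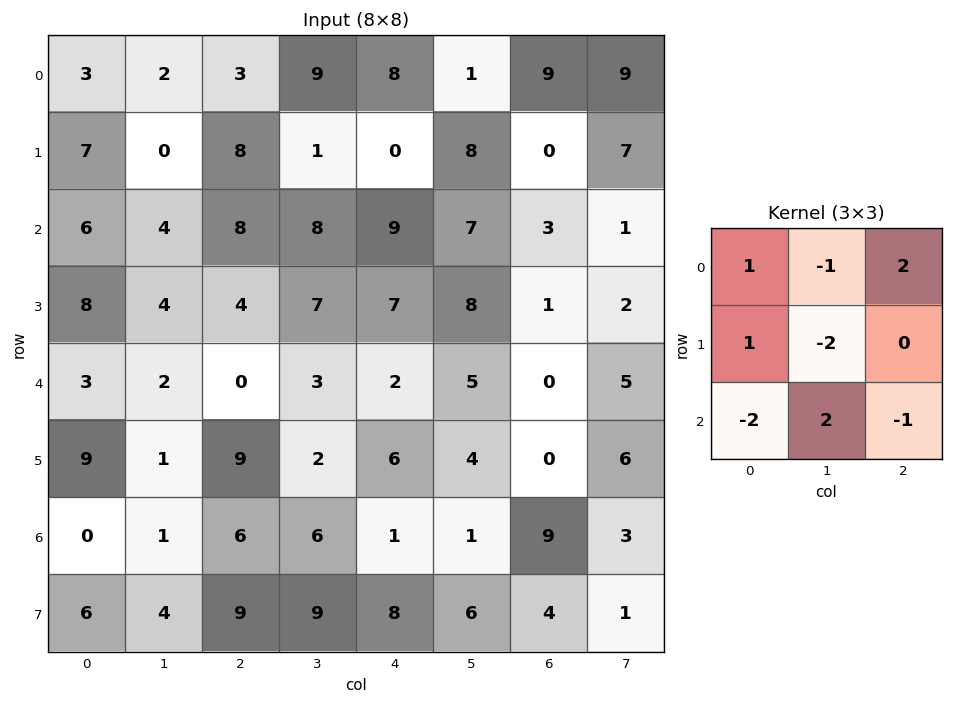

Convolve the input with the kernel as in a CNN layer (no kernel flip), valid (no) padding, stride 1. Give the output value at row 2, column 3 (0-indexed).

The receptive field on the input at this output position is [8 9 7 / 7 7 8 / 3 2 5]. Elementwise product with the kernel and sum: 8·1 + 9·-1 + 7·2 + 7·1 + 7·-2 + 3·-2 + 2·2 + 5·-1.

-1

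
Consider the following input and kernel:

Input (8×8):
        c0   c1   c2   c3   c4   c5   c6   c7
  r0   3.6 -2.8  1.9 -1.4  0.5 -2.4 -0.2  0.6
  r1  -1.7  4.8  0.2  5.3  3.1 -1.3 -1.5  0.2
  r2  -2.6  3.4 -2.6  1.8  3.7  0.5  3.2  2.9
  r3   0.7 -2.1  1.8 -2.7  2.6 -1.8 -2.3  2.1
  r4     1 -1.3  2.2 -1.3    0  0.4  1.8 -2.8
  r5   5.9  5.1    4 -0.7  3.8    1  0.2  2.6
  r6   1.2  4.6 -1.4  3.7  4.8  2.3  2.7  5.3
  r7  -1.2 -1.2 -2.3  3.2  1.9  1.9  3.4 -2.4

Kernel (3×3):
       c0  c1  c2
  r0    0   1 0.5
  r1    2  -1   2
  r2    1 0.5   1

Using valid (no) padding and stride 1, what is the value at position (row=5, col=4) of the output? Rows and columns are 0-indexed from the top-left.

The receptive field on the input at this output position is [3.8 1 0.2 / 4.8 2.3 2.7 / 1.9 1.9 3.4]. Elementwise product with the kernel and sum: 1·1 + 0.2·0.5 + 4.8·2 + 2.3·-1 + 2.7·2 + 1.9·1 + 1.9·0.5 + 3.4·1.

20.05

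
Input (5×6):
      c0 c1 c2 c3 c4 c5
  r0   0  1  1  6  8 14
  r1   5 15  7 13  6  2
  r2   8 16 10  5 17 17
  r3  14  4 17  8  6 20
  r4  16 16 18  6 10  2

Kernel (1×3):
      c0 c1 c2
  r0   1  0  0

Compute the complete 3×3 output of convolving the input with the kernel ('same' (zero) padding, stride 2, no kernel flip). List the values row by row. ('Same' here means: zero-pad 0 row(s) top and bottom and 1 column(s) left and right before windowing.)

Output[0,0]: The receptive field on the zero-padded input at this output position is [0 0 1]. Elementwise product with the kernel and sum: 0·1.

0 1 6
0 16 5
0 16 6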